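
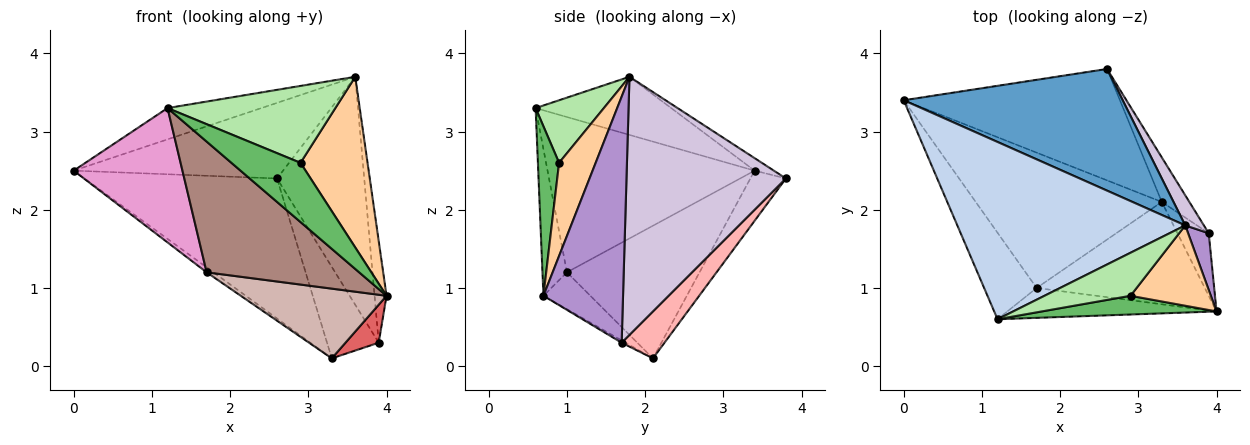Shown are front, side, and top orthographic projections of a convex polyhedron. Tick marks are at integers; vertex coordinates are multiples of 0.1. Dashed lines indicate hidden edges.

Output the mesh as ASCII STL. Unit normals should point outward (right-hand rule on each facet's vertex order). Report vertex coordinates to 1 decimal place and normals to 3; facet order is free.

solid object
 facet normal -0.048 0.527 0.848
  outer loop
   vertex 3.6 1.8 3.7
   vertex 2.6 3.8 2.4
   vertex 0.0 3.4 2.5
  endloop
 endfacet
 facet normal -0.243 0.169 0.955
  outer loop
   vertex 1.2 0.6 3.3
   vertex 3.6 1.8 3.7
   vertex 0.0 3.4 2.5
  endloop
 endfacet
 facet normal -0.143 0.775 -0.616
  outer loop
   vertex 3.3 2.1 0.1
   vertex 0.0 3.4 2.5
   vertex 2.6 3.8 2.4
  endloop
 endfacet
 facet normal 0.443 -0.811 0.382
  outer loop
   vertex 2.9 0.9 2.6
   vertex 4.0 0.7 0.9
   vertex 3.6 1.8 3.7
  endloop
 endfacet
 facet normal 0.281 -0.915 0.289
  outer loop
   vertex 2.9 0.9 2.6
   vertex 1.2 0.6 3.3
   vertex 4.0 0.7 0.9
  endloop
 endfacet
 facet normal 0.335 -0.822 0.460
  outer loop
   vertex 2.9 0.9 2.6
   vertex 3.6 1.8 3.7
   vertex 1.2 0.6 3.3
  endloop
 endfacet
 facet normal -0.061 -0.518 -0.853
  outer loop
   vertex 3.9 1.7 0.3
   vertex 4.0 0.7 0.9
   vertex 3.3 2.1 0.1
  endloop
 endfacet
 facet normal 0.598 0.721 -0.351
  outer loop
   vertex 3.9 1.7 0.3
   vertex 3.3 2.1 0.1
   vertex 2.6 3.8 2.4
  endloop
 endfacet
 facet normal 0.986 0.148 0.083
  outer loop
   vertex 3.9 1.7 0.3
   vertex 3.6 1.8 3.7
   vertex 4.0 0.7 0.9
  endloop
 endfacet
 facet normal 0.876 0.479 0.063
  outer loop
   vertex 3.9 1.7 0.3
   vertex 2.6 3.8 2.4
   vertex 3.6 1.8 3.7
  endloop
 endfacet
 facet normal -0.154 -0.963 -0.220
  outer loop
   vertex 1.7 1.0 1.2
   vertex 4.0 0.7 0.9
   vertex 1.2 0.6 3.3
  endloop
 endfacet
 facet normal -0.178 -0.554 -0.813
  outer loop
   vertex 1.7 1.0 1.2
   vertex 3.3 2.1 0.1
   vertex 4.0 0.7 0.9
  endloop
 endfacet
 facet normal -0.848 -0.445 -0.287
  outer loop
   vertex 1.7 1.0 1.2
   vertex 1.2 0.6 3.3
   vertex 0.0 3.4 2.5
  endloop
 endfacet
 facet normal -0.580 0.030 -0.814
  outer loop
   vertex 1.7 1.0 1.2
   vertex 0.0 3.4 2.5
   vertex 3.3 2.1 0.1
  endloop
 endfacet
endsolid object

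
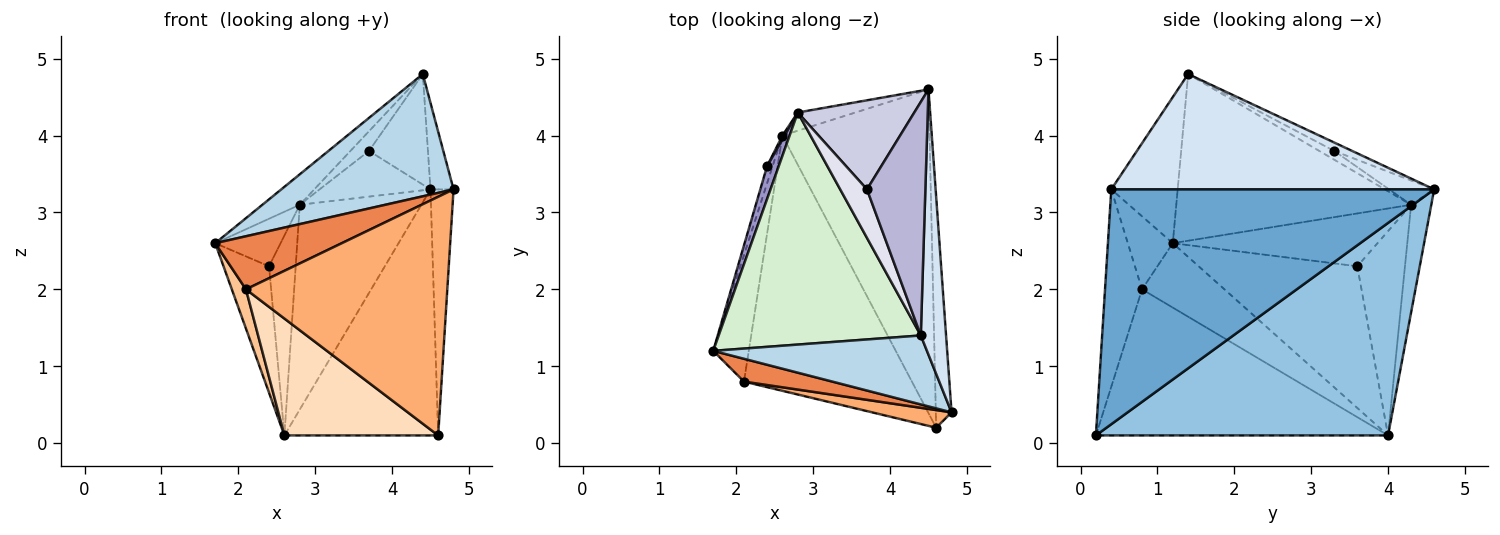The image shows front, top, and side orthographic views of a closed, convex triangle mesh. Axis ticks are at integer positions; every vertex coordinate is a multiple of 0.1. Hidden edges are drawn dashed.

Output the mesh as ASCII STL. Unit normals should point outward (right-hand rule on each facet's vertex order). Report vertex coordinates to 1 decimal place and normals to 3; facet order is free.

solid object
 facet normal 0.995 0.071 -0.067
  outer loop
   vertex 4.6 0.2 0.1
   vertex 4.5 4.6 3.3
   vertex 4.8 0.4 3.3
  endloop
 endfacet
 facet normal 0.755 0.397 -0.522
  outer loop
   vertex 2.6 4.0 0.1
   vertex 4.5 4.6 3.3
   vertex 4.6 0.2 0.1
  endloop
 endfacet
 facet normal -0.318 -0.826 0.466
  outer loop
   vertex 4.4 1.4 4.8
   vertex 1.7 1.2 2.6
   vertex 4.8 0.4 3.3
  endloop
 endfacet
 facet normal 0.974 0.070 0.213
  outer loop
   vertex 4.4 1.4 4.8
   vertex 4.8 0.4 3.3
   vertex 4.5 4.6 3.3
  endloop
 endfacet
 facet normal -0.310 -0.873 0.375
  outer loop
   vertex 2.1 0.8 2.0
   vertex 4.8 0.4 3.3
   vertex 1.7 1.2 2.6
  endloop
 endfacet
 facet normal -0.180 -0.981 0.073
  outer loop
   vertex 2.1 0.8 2.0
   vertex 4.6 0.2 0.1
   vertex 4.8 0.4 3.3
  endloop
 endfacet
 facet normal -0.866 -0.149 -0.478
  outer loop
   vertex 2.1 0.8 2.0
   vertex 1.7 1.2 2.6
   vertex 2.6 4.0 0.1
  endloop
 endfacet
 facet normal -0.620 -0.326 -0.713
  outer loop
   vertex 2.1 0.8 2.0
   vertex 2.6 4.0 0.1
   vertex 4.6 0.2 0.1
  endloop
 endfacet
 facet normal -0.961 0.276 -0.037
  outer loop
   vertex 2.4 3.6 2.3
   vertex 2.6 4.0 0.1
   vertex 1.7 1.2 2.6
  endloop
 endfacet
 facet normal -0.163 0.983 -0.087
  outer loop
   vertex 2.8 4.3 3.1
   vertex 4.5 4.6 3.3
   vertex 2.6 4.0 0.1
  endloop
 endfacet
 facet normal -0.873 0.488 0.009
  outer loop
   vertex 2.8 4.3 3.1
   vertex 2.6 4.0 0.1
   vertex 2.4 3.6 2.3
  endloop
 endfacet
 facet normal -0.633 0.101 0.768
  outer loop
   vertex 2.8 4.3 3.1
   vertex 1.7 1.2 2.6
   vertex 4.4 1.4 4.8
  endloop
 endfacet
 facet normal -0.932 0.298 0.206
  outer loop
   vertex 2.8 4.3 3.1
   vertex 2.4 3.6 2.3
   vertex 1.7 1.2 2.6
  endloop
 endfacet
 facet normal -0.129 0.424 0.896
  outer loop
   vertex 3.7 3.3 3.8
   vertex 4.4 1.4 4.8
   vertex 4.5 4.6 3.3
  endloop
 endfacet
 facet normal -0.182 0.449 0.875
  outer loop
   vertex 3.7 3.3 3.8
   vertex 4.5 4.6 3.3
   vertex 2.8 4.3 3.1
  endloop
 endfacet
 facet normal -0.290 0.360 0.887
  outer loop
   vertex 3.7 3.3 3.8
   vertex 2.8 4.3 3.1
   vertex 4.4 1.4 4.8
  endloop
 endfacet
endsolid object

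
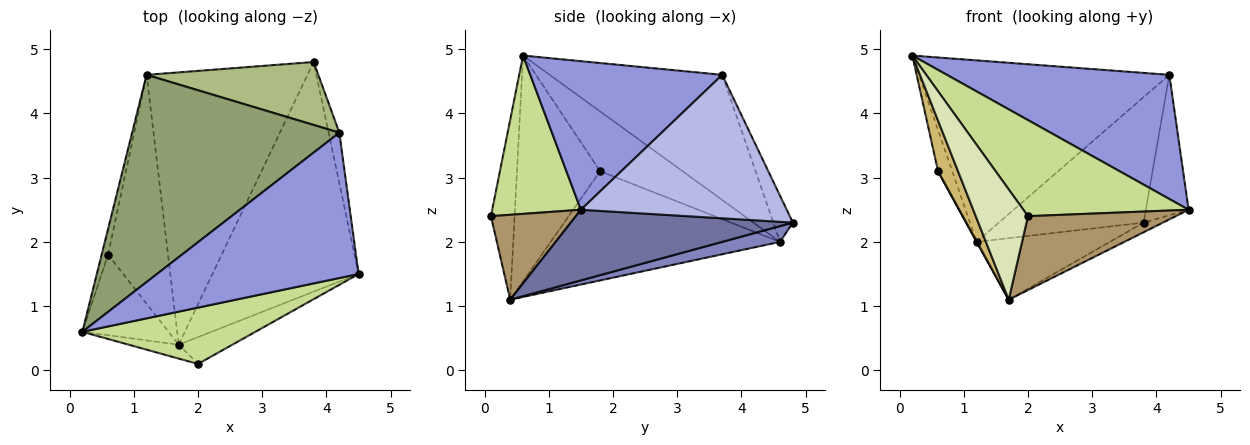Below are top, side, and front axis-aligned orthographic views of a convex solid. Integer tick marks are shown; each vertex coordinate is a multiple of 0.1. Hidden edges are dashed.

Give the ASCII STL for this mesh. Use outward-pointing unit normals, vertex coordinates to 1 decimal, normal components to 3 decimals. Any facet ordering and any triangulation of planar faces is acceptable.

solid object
 facet normal 0.435 0.038 -0.900
  outer loop
   vertex 1.7 0.4 1.1
   vertex 3.8 4.8 2.3
   vertex 4.5 1.5 2.5
  endloop
 endfacet
 facet normal 0.095 0.219 -0.971
  outer loop
   vertex 1.2 4.6 2.0
   vertex 3.8 4.8 2.3
   vertex 1.7 0.4 1.1
  endloop
 endfacet
 facet normal 0.489 -0.567 0.663
  outer loop
   vertex 4.2 3.7 4.6
   vertex 0.2 0.6 4.9
   vertex 4.5 1.5 2.5
  endloop
 endfacet
 facet normal 0.977 0.203 -0.073
  outer loop
   vertex 4.2 3.7 4.6
   vertex 4.5 1.5 2.5
   vertex 3.8 4.8 2.3
  endloop
 endfacet
 facet normal -0.414 0.600 0.685
  outer loop
   vertex 4.2 3.7 4.6
   vertex 1.2 4.6 2.0
   vertex 0.2 0.6 4.9
  endloop
 endfacet
 facet normal -0.120 0.887 0.445
  outer loop
   vertex 4.2 3.7 4.6
   vertex 3.8 4.8 2.3
   vertex 1.2 4.6 2.0
  endloop
 endfacet
 facet normal 0.420 -0.783 0.459
  outer loop
   vertex 2.0 0.1 2.4
   vertex 4.5 1.5 2.5
   vertex 0.2 0.6 4.9
  endloop
 endfacet
 facet normal -0.410 -0.905 -0.114
  outer loop
   vertex 2.0 0.1 2.4
   vertex 0.2 0.6 4.9
   vertex 1.7 0.4 1.1
  endloop
 endfacet
 facet normal 0.475 -0.827 -0.300
  outer loop
   vertex 2.0 0.1 2.4
   vertex 1.7 0.4 1.1
   vertex 4.5 1.5 2.5
  endloop
 endfacet
 facet normal -0.912 -0.219 -0.348
  outer loop
   vertex 0.6 1.8 3.1
   vertex 1.7 0.4 1.1
   vertex 0.2 0.6 4.9
  endloop
 endfacet
 facet normal -0.980 0.169 -0.105
  outer loop
   vertex 0.6 1.8 3.1
   vertex 0.2 0.6 4.9
   vertex 1.2 4.6 2.0
  endloop
 endfacet
 facet normal -0.877 -0.001 -0.481
  outer loop
   vertex 0.6 1.8 3.1
   vertex 1.2 4.6 2.0
   vertex 1.7 0.4 1.1
  endloop
 endfacet
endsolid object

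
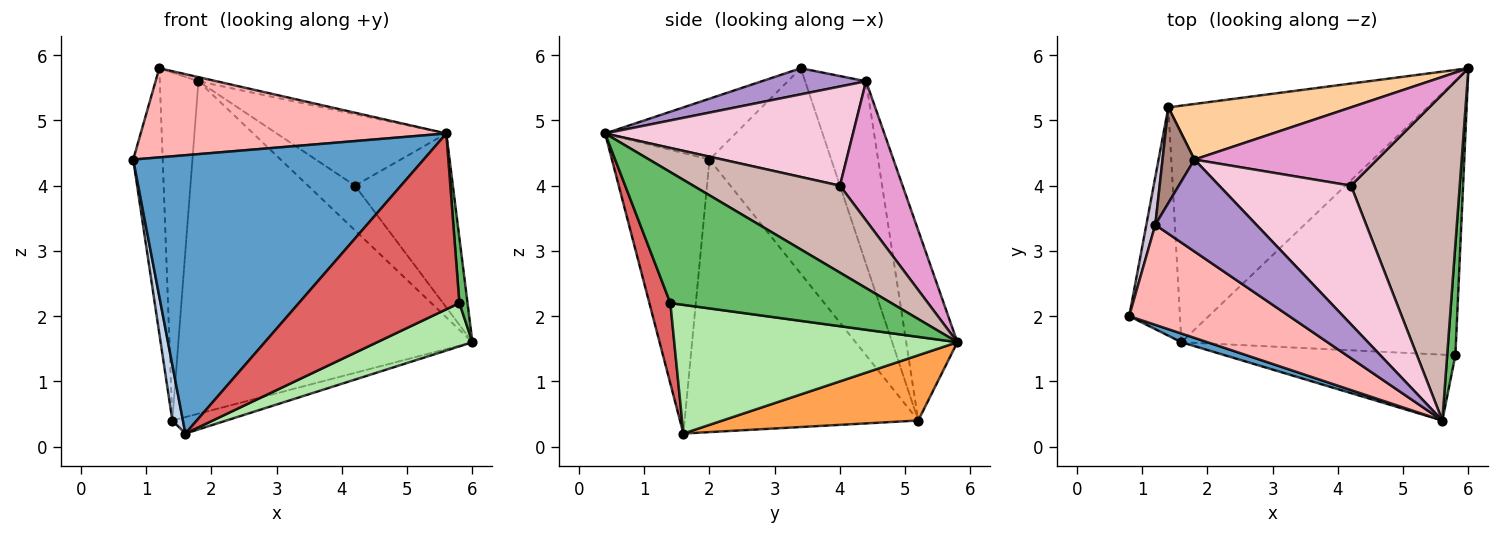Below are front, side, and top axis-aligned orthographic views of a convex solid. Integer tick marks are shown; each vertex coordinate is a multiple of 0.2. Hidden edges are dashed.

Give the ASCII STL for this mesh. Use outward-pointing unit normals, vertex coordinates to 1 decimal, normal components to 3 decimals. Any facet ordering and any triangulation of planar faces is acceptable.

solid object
 facet normal -0.318 -0.948 0.030
  outer loop
   vertex 1.6 1.6 0.2
   vertex 5.6 0.4 4.8
   vertex 0.8 2.0 4.4
  endloop
 endfacet
 facet normal -0.982 -0.044 -0.183
  outer loop
   vertex 1.4 5.2 0.4
   vertex 1.6 1.6 0.2
   vertex 0.8 2.0 4.4
  endloop
 endfacet
 facet normal 0.244 0.067 -0.968
  outer loop
   vertex 1.4 5.2 0.4
   vertex 6.0 5.8 1.6
   vertex 1.6 1.6 0.2
  endloop
 endfacet
 facet normal -0.169 0.972 0.163
  outer loop
   vertex 1.8 4.4 5.6
   vertex 6.0 5.8 1.6
   vertex 1.4 5.2 0.4
  endloop
 endfacet
 facet normal 0.997 -0.037 0.063
  outer loop
   vertex 5.8 1.4 2.2
   vertex 6.0 5.8 1.6
   vertex 5.6 0.4 4.8
  endloop
 endfacet
 facet normal 0.420 -0.141 -0.896
  outer loop
   vertex 5.8 1.4 2.2
   vertex 1.6 1.6 0.2
   vertex 6.0 5.8 1.6
  endloop
 endfacet
 facet normal 0.122 -0.930 -0.348
  outer loop
   vertex 5.8 1.4 2.2
   vertex 5.6 0.4 4.8
   vertex 1.6 1.6 0.2
  endloop
 endfacet
 facet normal -0.273 -0.640 0.718
  outer loop
   vertex 1.2 3.4 5.8
   vertex 0.8 2.0 4.4
   vertex 5.6 0.4 4.8
  endloop
 endfacet
 facet normal 0.250 0.044 0.967
  outer loop
   vertex 1.2 3.4 5.8
   vertex 5.6 0.4 4.8
   vertex 1.8 4.4 5.6
  endloop
 endfacet
 facet normal -0.971 0.235 0.042
  outer loop
   vertex 1.2 3.4 5.8
   vertex 1.4 5.2 0.4
   vertex 0.8 2.0 4.4
  endloop
 endfacet
 facet normal -0.835 0.530 0.146
  outer loop
   vertex 1.2 3.4 5.8
   vertex 1.8 4.4 5.6
   vertex 1.4 5.2 0.4
  endloop
 endfacet
 facet normal 0.577 0.384 0.721
  outer loop
   vertex 4.2 4.0 4.0
   vertex 5.6 0.4 4.8
   vertex 6.0 5.8 1.6
  endloop
 endfacet
 facet normal 0.552 0.414 0.724
  outer loop
   vertex 4.2 4.0 4.0
   vertex 6.0 5.8 1.6
   vertex 1.8 4.4 5.6
  endloop
 endfacet
 facet normal 0.556 0.380 0.739
  outer loop
   vertex 4.2 4.0 4.0
   vertex 1.8 4.4 5.6
   vertex 5.6 0.4 4.8
  endloop
 endfacet
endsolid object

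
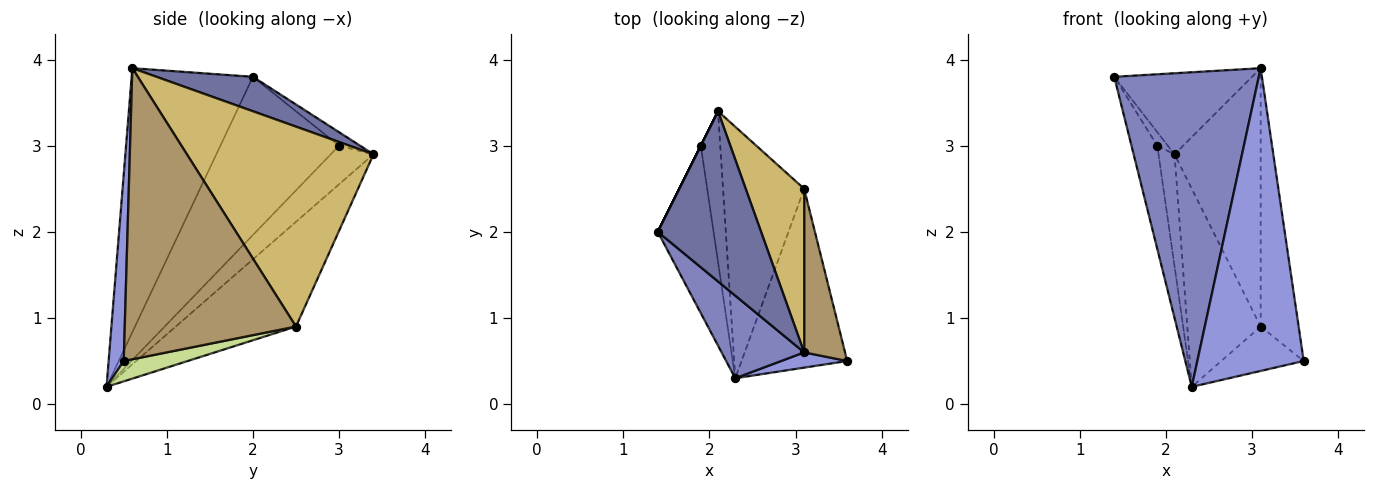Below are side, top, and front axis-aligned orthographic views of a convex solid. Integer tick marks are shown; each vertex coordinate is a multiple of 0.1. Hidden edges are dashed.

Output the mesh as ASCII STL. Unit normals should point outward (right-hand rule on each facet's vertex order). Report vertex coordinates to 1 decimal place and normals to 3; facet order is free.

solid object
 facet normal 0.288 0.412 0.865
  outer loop
   vertex 3.1 0.6 3.9
   vertex 2.1 3.4 2.9
   vertex 1.4 2.0 3.8
  endloop
 endfacet
 facet normal -0.630 -0.751 0.197
  outer loop
   vertex 2.3 0.3 0.2
   vertex 3.1 0.6 3.9
   vertex 1.4 2.0 3.8
  endloop
 endfacet
 facet normal 0.141 -0.989 0.050
  outer loop
   vertex 2.3 0.3 0.2
   vertex 3.6 0.5 0.5
   vertex 3.1 0.6 3.9
  endloop
 endfacet
 facet normal -0.894 0.447 0.000
  outer loop
   vertex 1.9 3.0 3.0
   vertex 1.4 2.0 3.8
   vertex 2.1 3.4 2.9
  endloop
 endfacet
 facet normal -0.924 0.201 -0.326
  outer loop
   vertex 1.9 3.0 3.0
   vertex 2.3 0.3 0.2
   vertex 1.4 2.0 3.8
  endloop
 endfacet
 facet normal -0.847 0.317 -0.427
  outer loop
   vertex 1.9 3.0 3.0
   vertex 2.1 3.4 2.9
   vertex 2.3 0.3 0.2
  endloop
 endfacet
 facet normal 0.184 0.237 -0.954
  outer loop
   vertex 3.1 2.5 0.9
   vertex 3.6 0.5 0.5
   vertex 2.3 0.3 0.2
  endloop
 endfacet
 facet normal -0.712 0.434 -0.552
  outer loop
   vertex 3.1 2.5 0.9
   vertex 2.3 0.3 0.2
   vertex 2.1 3.4 2.9
  endloop
 endfacet
 facet normal 0.967 0.215 0.136
  outer loop
   vertex 3.1 2.5 0.9
   vertex 3.1 0.6 3.9
   vertex 3.6 0.5 0.5
  endloop
 endfacet
 facet normal 0.878 0.405 0.257
  outer loop
   vertex 3.1 2.5 0.9
   vertex 2.1 3.4 2.9
   vertex 3.1 0.6 3.9
  endloop
 endfacet
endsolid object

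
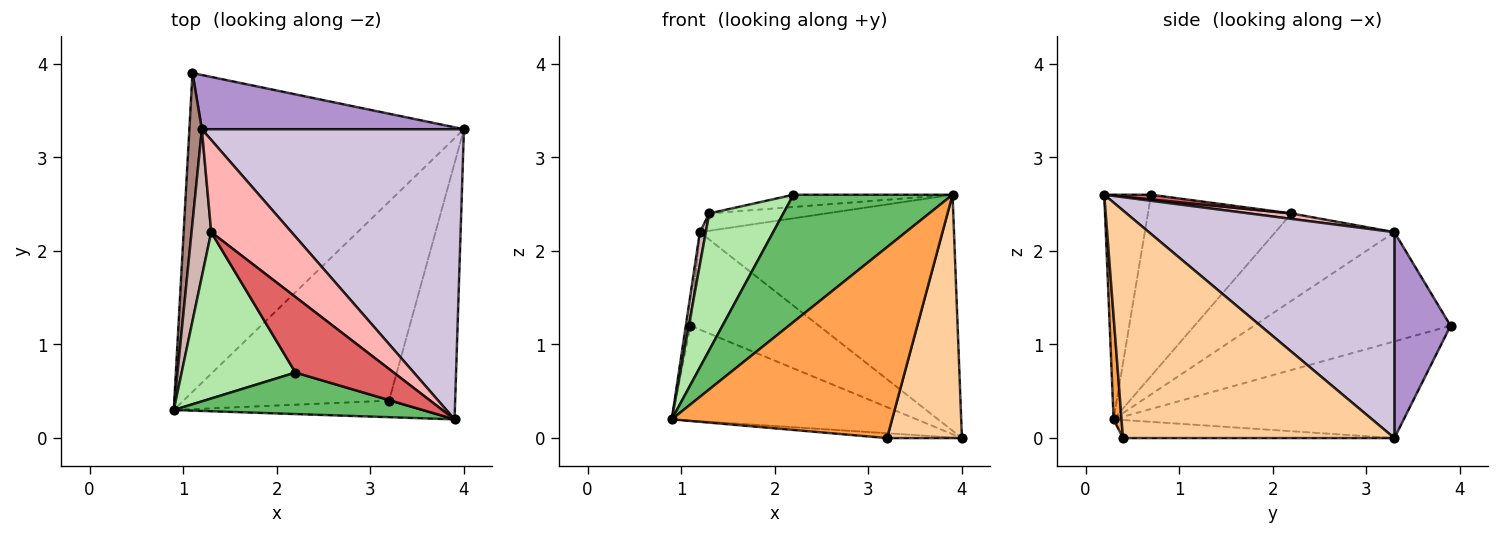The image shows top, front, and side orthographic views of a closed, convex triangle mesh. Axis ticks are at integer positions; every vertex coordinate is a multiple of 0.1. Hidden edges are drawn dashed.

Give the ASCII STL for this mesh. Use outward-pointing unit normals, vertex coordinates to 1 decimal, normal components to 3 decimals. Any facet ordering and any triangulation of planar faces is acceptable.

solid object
 facet normal -0.320 0.270 -0.908
  outer loop
   vertex 1.1 3.9 1.2
   vertex 4.0 3.3 0.0
   vertex 0.9 0.3 0.2
  endloop
 endfacet
 facet normal -0.088 0.024 -0.996
  outer loop
   vertex 3.2 0.4 0.0
   vertex 0.9 0.3 0.2
   vertex 4.0 3.3 0.0
  endloop
 endfacet
 facet normal 0.036 -0.996 -0.086
  outer loop
   vertex 3.2 0.4 0.0
   vertex 3.9 0.2 2.6
   vertex 0.9 0.3 0.2
  endloop
 endfacet
 facet normal 0.928 -0.256 -0.270
  outer loop
   vertex 3.2 0.4 0.0
   vertex 4.0 3.3 0.0
   vertex 3.9 0.2 2.6
  endloop
 endfacet
 facet normal -0.269 -0.916 0.298
  outer loop
   vertex 2.2 0.7 2.6
   vertex 0.9 0.3 0.2
   vertex 3.9 0.2 2.6
  endloop
 endfacet
 facet normal -0.776 -0.401 0.487
  outer loop
   vertex 2.2 0.7 2.6
   vertex 1.3 2.2 2.4
   vertex 0.9 0.3 0.2
  endloop
 endfacet
 facet normal 0.047 0.160 0.986
  outer loop
   vertex 2.2 0.7 2.6
   vertex 3.9 0.2 2.6
   vertex 1.3 2.2 2.4
  endloop
 endfacet
 facet normal 0.066 0.184 0.981
  outer loop
   vertex 1.2 3.3 2.2
   vertex 1.3 2.2 2.4
   vertex 3.9 0.2 2.6
  endloop
 endfacet
 facet normal 0.357 0.816 0.454
  outer loop
   vertex 1.2 3.3 2.2
   vertex 4.0 3.3 0.0
   vertex 1.1 3.9 1.2
  endloop
 endfacet
 facet normal 0.520 0.539 0.662
  outer loop
   vertex 1.2 3.3 2.2
   vertex 3.9 0.2 2.6
   vertex 4.0 3.3 0.0
  endloop
 endfacet
 facet normal -0.993 0.024 0.114
  outer loop
   vertex 1.2 3.3 2.2
   vertex 1.1 3.9 1.2
   vertex 0.9 0.3 0.2
  endloop
 endfacet
 facet normal -0.974 -0.049 0.219
  outer loop
   vertex 1.2 3.3 2.2
   vertex 0.9 0.3 0.2
   vertex 1.3 2.2 2.4
  endloop
 endfacet
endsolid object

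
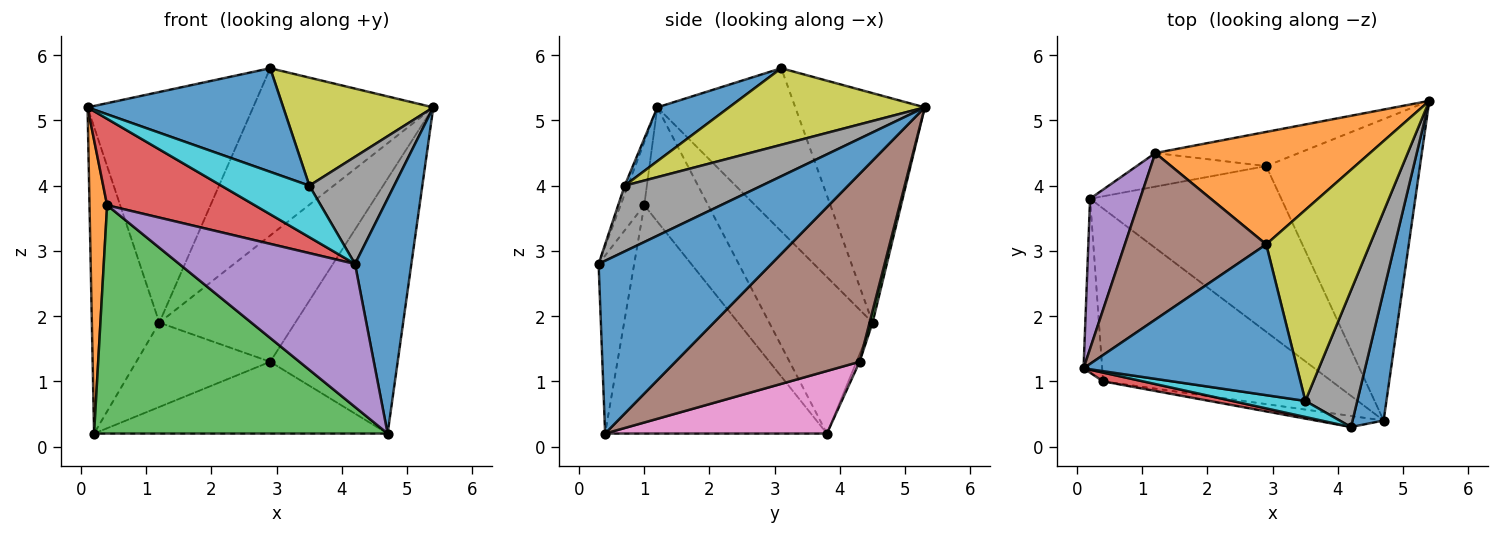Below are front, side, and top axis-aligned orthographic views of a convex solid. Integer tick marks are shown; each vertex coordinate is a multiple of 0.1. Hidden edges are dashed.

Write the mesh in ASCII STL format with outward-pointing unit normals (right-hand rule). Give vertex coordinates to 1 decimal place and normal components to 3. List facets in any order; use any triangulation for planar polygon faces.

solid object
 facet normal 0.937 -0.306 0.168
  outer loop
   vertex 4.2 0.3 2.8
   vertex 4.7 0.4 0.2
   vertex 5.4 5.3 5.2
  endloop
 endfacet
 facet normal -0.952 -0.262 -0.155
  outer loop
   vertex 0.4 1.0 3.7
   vertex 0.1 1.2 5.2
   vertex 0.2 3.8 0.2
  endloop
 endfacet
 facet normal -0.516 -0.683 -0.517
  outer loop
   vertex 0.4 1.0 3.7
   vertex 0.2 3.8 0.2
   vertex 4.7 0.4 0.2
  endloop
 endfacet
 facet normal -0.157 -0.983 0.100
  outer loop
   vertex 0.4 1.0 3.7
   vertex 4.2 0.3 2.8
   vertex 0.1 1.2 5.2
  endloop
 endfacet
 facet normal -0.198 -0.977 -0.076
  outer loop
   vertex 0.4 1.0 3.7
   vertex 4.7 0.4 0.2
   vertex 4.2 0.3 2.8
  endloop
 endfacet
 facet normal 0.682 0.472 -0.558
  outer loop
   vertex 2.9 4.3 1.3
   vertex 5.4 5.3 5.2
   vertex 4.7 0.4 0.2
  endloop
 endfacet
 facet normal 0.288 0.381 -0.879
  outer loop
   vertex 2.9 4.3 1.3
   vertex 4.7 0.4 0.2
   vertex 0.2 3.8 0.2
  endloop
 endfacet
 facet normal 0.706 -0.437 0.557
  outer loop
   vertex 3.5 0.7 4.0
   vertex 4.2 0.3 2.8
   vertex 5.4 5.3 5.2
  endloop
 endfacet
 facet normal 0.540 -0.414 0.732
  outer loop
   vertex 3.5 0.7 4.0
   vertex 5.4 5.3 5.2
   vertex 2.9 3.1 5.8
  endloop
 endfacet
 facet normal -0.035 -0.954 0.297
  outer loop
   vertex 3.5 0.7 4.0
   vertex 0.1 1.2 5.2
   vertex 4.2 0.3 2.8
  endloop
 endfacet
 facet normal 0.203 -0.554 0.807
  outer loop
   vertex 3.5 0.7 4.0
   vertex 2.9 3.1 5.8
   vertex 0.1 1.2 5.2
  endloop
 endfacet
 facet normal -0.512 0.713 0.479
  outer loop
   vertex 1.2 4.5 1.9
   vertex 2.9 3.1 5.8
   vertex 5.4 5.3 5.2
  endloop
 endfacet
 facet normal 0.021 0.965 -0.261
  outer loop
   vertex 1.2 4.5 1.9
   vertex 5.4 5.3 5.2
   vertex 2.9 4.3 1.3
  endloop
 endfacet
 facet normal -0.021 0.929 -0.370
  outer loop
   vertex 1.2 4.5 1.9
   vertex 2.9 4.3 1.3
   vertex 0.2 3.8 0.2
  endloop
 endfacet
 facet normal -0.809 0.528 0.258
  outer loop
   vertex 1.2 4.5 1.9
   vertex 0.2 3.8 0.2
   vertex 0.1 1.2 5.2
  endloop
 endfacet
 facet normal -0.560 0.672 0.485
  outer loop
   vertex 1.2 4.5 1.9
   vertex 0.1 1.2 5.2
   vertex 2.9 3.1 5.8
  endloop
 endfacet
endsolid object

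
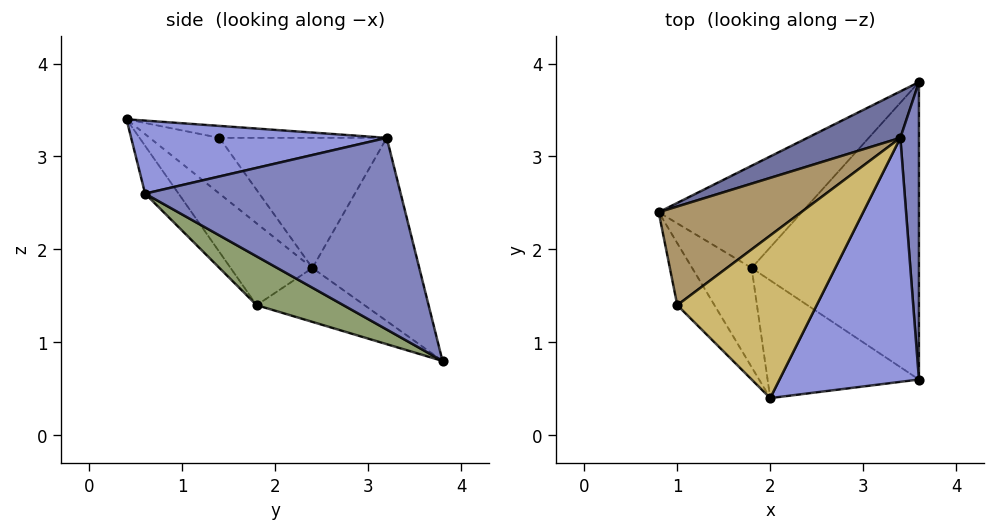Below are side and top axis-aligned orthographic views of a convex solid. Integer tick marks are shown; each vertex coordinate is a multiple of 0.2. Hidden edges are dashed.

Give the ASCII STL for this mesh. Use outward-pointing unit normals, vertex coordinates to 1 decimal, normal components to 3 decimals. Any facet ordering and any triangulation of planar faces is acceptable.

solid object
 facet normal -0.382 0.903 0.194
  outer loop
   vertex 3.4 3.2 3.2
   vertex 3.6 3.8 0.8
   vertex 0.8 2.4 1.8
  endloop
 endfacet
 facet normal 0.994 0.054 0.096
  outer loop
   vertex 3.4 3.2 3.2
   vertex 3.6 0.6 2.6
   vertex 3.6 3.8 0.8
  endloop
 endfacet
 facet normal 0.458 -0.166 0.873
  outer loop
   vertex 3.4 3.2 3.2
   vertex 2.0 0.4 3.4
   vertex 3.6 0.6 2.6
  endloop
 endfacet
 facet normal -0.352 0.036 -0.935
  outer loop
   vertex 1.8 1.8 1.4
   vertex 0.8 2.4 1.8
   vertex 3.6 3.8 0.8
  endloop
 endfacet
 facet normal 0.246 -0.475 -0.845
  outer loop
   vertex 1.8 1.8 1.4
   vertex 3.6 3.8 0.8
   vertex 3.6 0.6 2.6
  endloop
 endfacet
 facet normal -0.585 -0.691 -0.425
  outer loop
   vertex 1.8 1.8 1.4
   vertex 2.0 0.4 3.4
   vertex 0.8 2.4 1.8
  endloop
 endfacet
 facet normal -0.175 -0.815 -0.553
  outer loop
   vertex 1.8 1.8 1.4
   vertex 3.6 0.6 2.6
   vertex 2.0 0.4 3.4
  endloop
 endfacet
 facet normal -0.605 -0.686 -0.404
  outer loop
   vertex 1.0 1.4 3.2
   vertex 0.8 2.4 1.8
   vertex 2.0 0.4 3.4
  endloop
 endfacet
 facet normal -0.501 0.669 0.549
  outer loop
   vertex 1.0 1.4 3.2
   vertex 3.4 3.2 3.2
   vertex 0.8 2.4 1.8
  endloop
 endfacet
 facet normal -0.085 0.113 0.990
  outer loop
   vertex 1.0 1.4 3.2
   vertex 2.0 0.4 3.4
   vertex 3.4 3.2 3.2
  endloop
 endfacet
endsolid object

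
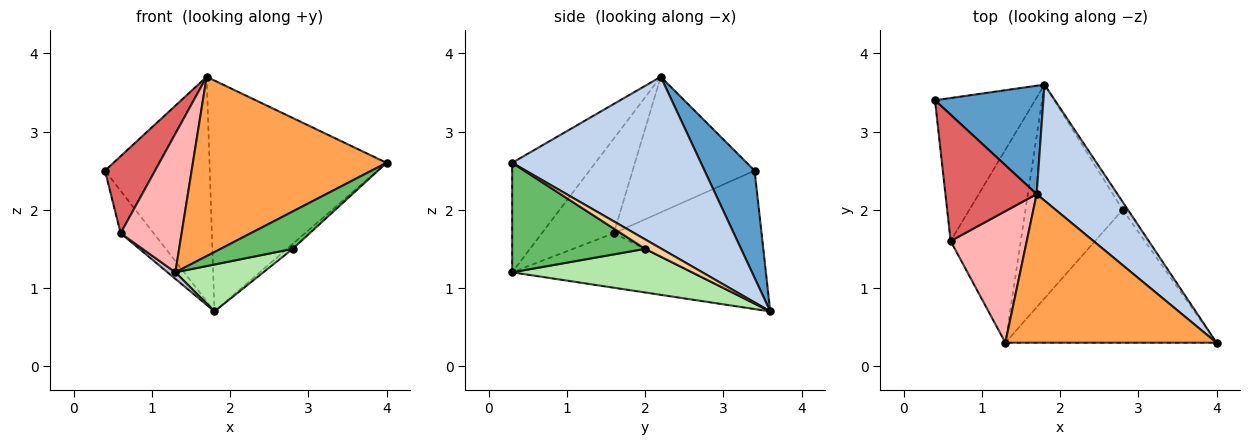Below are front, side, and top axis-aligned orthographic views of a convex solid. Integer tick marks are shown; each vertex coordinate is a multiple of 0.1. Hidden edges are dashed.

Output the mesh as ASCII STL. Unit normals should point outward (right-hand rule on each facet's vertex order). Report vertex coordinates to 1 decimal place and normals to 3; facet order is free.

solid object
 facet normal 0.395 0.827 0.399
  outer loop
   vertex 1.7 2.2 3.7
   vertex 1.8 3.6 0.7
   vertex 0.4 3.4 2.5
  endloop
 endfacet
 facet normal 0.690 0.647 0.325
  outer loop
   vertex 1.7 2.2 3.7
   vertex 4.0 0.3 2.6
   vertex 1.8 3.6 0.7
  endloop
 endfacet
 facet normal -0.314 -0.731 0.606
  outer loop
   vertex 1.3 0.3 1.2
   vertex 4.0 0.3 2.6
   vertex 1.7 2.2 3.7
  endloop
 endfacet
 facet normal 0.838 0.293 -0.461
  outer loop
   vertex 2.8 2.0 1.5
   vertex 1.8 3.6 0.7
   vertex 4.0 0.3 2.6
  endloop
 endfacet
 facet normal 0.447 -0.242 -0.861
  outer loop
   vertex 2.8 2.0 1.5
   vertex 4.0 0.3 2.6
   vertex 1.3 0.3 1.2
  endloop
 endfacet
 facet normal 0.401 -0.196 -0.895
  outer loop
   vertex 2.8 2.0 1.5
   vertex 1.3 0.3 1.2
   vertex 1.8 3.6 0.7
  endloop
 endfacet
 facet normal -0.785 -0.322 0.529
  outer loop
   vertex 0.6 1.6 1.7
   vertex 1.7 2.2 3.7
   vertex 0.4 3.4 2.5
  endloop
 endfacet
 facet normal -0.650 -0.551 0.523
  outer loop
   vertex 0.6 1.6 1.7
   vertex 1.3 0.3 1.2
   vertex 1.7 2.2 3.7
  endloop
 endfacet
 facet normal -0.786 0.176 -0.592
  outer loop
   vertex 0.6 1.6 1.7
   vertex 0.4 3.4 2.5
   vertex 1.8 3.6 0.7
  endloop
 endfacet
 facet normal -0.613 -0.027 -0.789
  outer loop
   vertex 0.6 1.6 1.7
   vertex 1.8 3.6 0.7
   vertex 1.3 0.3 1.2
  endloop
 endfacet
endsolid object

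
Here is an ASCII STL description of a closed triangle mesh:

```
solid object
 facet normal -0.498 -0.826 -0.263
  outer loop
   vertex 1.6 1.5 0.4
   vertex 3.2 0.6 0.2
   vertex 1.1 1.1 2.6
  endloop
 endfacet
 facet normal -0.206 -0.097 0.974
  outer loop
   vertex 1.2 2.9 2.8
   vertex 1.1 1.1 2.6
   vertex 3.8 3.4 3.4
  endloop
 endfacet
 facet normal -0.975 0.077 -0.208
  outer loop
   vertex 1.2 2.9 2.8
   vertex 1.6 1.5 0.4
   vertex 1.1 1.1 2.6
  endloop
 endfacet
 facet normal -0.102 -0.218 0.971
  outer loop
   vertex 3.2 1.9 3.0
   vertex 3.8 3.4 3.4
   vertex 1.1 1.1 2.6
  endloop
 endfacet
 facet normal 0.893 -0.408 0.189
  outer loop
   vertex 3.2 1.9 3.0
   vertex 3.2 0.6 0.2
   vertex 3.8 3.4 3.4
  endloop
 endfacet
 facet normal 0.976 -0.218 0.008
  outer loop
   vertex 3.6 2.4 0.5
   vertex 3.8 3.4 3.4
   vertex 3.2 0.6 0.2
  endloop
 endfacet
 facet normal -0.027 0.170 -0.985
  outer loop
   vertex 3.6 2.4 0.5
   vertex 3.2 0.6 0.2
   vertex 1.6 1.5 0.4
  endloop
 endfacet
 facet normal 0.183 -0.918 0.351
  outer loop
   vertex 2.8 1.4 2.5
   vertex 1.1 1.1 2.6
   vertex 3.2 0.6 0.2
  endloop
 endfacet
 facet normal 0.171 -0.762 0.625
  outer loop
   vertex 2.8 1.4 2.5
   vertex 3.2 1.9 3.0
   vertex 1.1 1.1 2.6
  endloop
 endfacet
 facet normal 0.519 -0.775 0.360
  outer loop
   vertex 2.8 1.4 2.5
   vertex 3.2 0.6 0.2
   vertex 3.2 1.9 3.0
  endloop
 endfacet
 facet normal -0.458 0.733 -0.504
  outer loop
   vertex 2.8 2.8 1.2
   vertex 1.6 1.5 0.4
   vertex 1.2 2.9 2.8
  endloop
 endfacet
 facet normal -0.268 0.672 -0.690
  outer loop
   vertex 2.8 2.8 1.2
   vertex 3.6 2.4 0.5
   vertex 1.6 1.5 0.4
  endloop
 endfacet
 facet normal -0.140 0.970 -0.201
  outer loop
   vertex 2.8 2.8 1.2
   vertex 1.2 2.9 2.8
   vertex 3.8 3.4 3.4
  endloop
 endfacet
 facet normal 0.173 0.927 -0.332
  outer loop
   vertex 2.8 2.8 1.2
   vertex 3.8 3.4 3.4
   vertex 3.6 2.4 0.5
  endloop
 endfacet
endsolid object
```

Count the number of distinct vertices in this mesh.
9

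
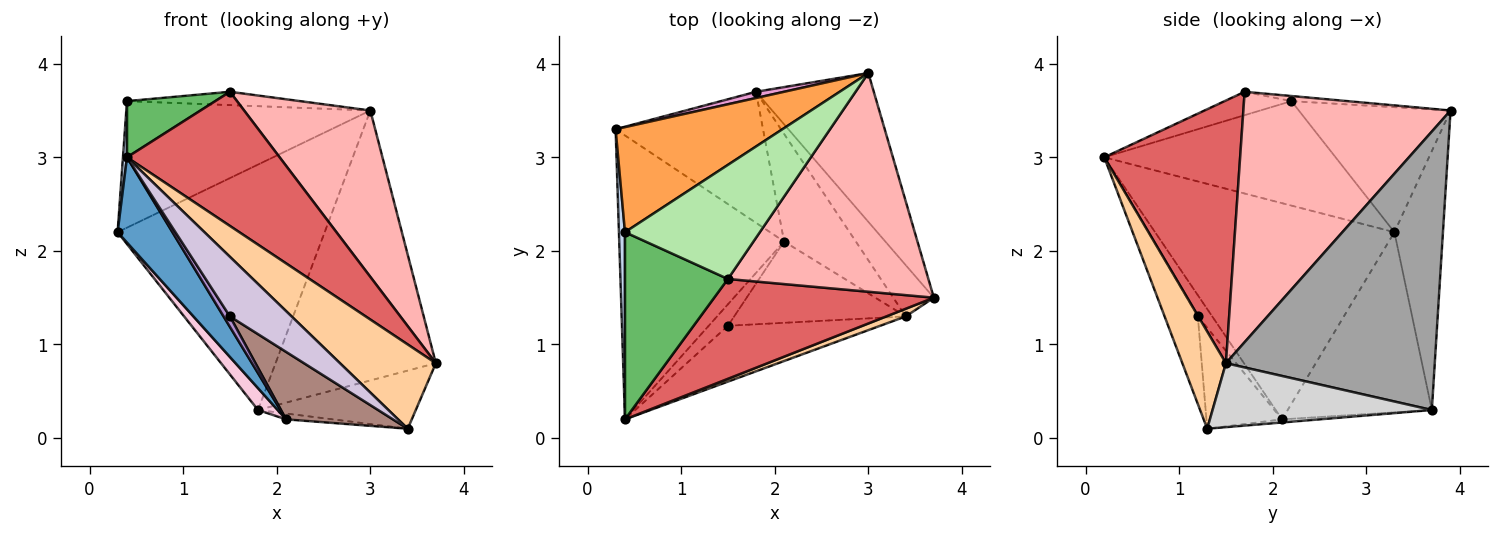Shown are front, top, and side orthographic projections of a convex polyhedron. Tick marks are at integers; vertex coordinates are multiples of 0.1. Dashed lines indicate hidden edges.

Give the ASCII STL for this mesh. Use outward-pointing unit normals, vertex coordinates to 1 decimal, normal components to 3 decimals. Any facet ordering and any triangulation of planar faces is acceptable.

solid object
 facet normal -0.782 -0.179 -0.597
  outer loop
   vertex 2.1 2.1 0.2
   vertex 0.4 0.2 3.0
   vertex 0.3 3.3 2.2
  endloop
 endfacet
 facet normal -0.998 -0.017 0.058
  outer loop
   vertex 0.4 2.2 3.6
   vertex 0.3 3.3 2.2
   vertex 0.4 0.2 3.0
  endloop
 endfacet
 facet normal -0.432 0.694 0.576
  outer loop
   vertex 0.4 2.2 3.6
   vertex 3.0 3.9 3.5
   vertex 0.3 3.3 2.2
  endloop
 endfacet
 facet normal 0.412 -0.907 0.082
  outer loop
   vertex 3.4 1.3 0.1
   vertex 3.7 1.5 0.8
   vertex 0.4 0.2 3.0
  endloop
 endfacet
 facet normal -0.213 -0.281 0.936
  outer loop
   vertex 1.5 1.7 3.7
   vertex 0.4 2.2 3.6
   vertex 0.4 0.2 3.0
  endloop
 endfacet
 facet normal -0.038 0.116 0.993
  outer loop
   vertex 1.5 1.7 3.7
   vertex 3.0 3.9 3.5
   vertex 0.4 2.2 3.6
  endloop
 endfacet
 facet normal 0.581 -0.653 0.486
  outer loop
   vertex 1.5 1.7 3.7
   vertex 0.4 0.2 3.0
   vertex 3.7 1.5 0.8
  endloop
 endfacet
 facet normal 0.705 -0.429 0.564
  outer loop
   vertex 1.5 1.7 3.7
   vertex 3.7 1.5 0.8
   vertex 3.0 3.9 3.5
  endloop
 endfacet
 facet normal -0.704 -0.311 -0.638
  outer loop
   vertex 1.5 1.2 1.3
   vertex 0.4 0.2 3.0
   vertex 2.1 2.1 0.2
  endloop
 endfacet
 facet normal -0.366 -0.679 -0.636
  outer loop
   vertex 1.5 1.2 1.3
   vertex 3.4 1.3 0.1
   vertex 0.4 0.2 3.0
  endloop
 endfacet
 facet normal -0.412 -0.582 -0.701
  outer loop
   vertex 1.5 1.2 1.3
   vertex 2.1 2.1 0.2
   vertex 3.4 1.3 0.1
  endloop
 endfacet
 facet normal -0.043 0.054 -0.998
  outer loop
   vertex 1.8 3.7 0.3
   vertex 3.4 1.3 0.1
   vertex 2.1 2.1 0.2
  endloop
 endfacet
 facet normal -0.228 0.973 0.025
  outer loop
   vertex 1.8 3.7 0.3
   vertex 0.3 3.3 2.2
   vertex 3.0 3.9 3.5
  endloop
 endfacet
 facet normal -0.770 -0.105 -0.630
  outer loop
   vertex 1.8 3.7 0.3
   vertex 2.1 2.1 0.2
   vertex 0.3 3.3 2.2
  endloop
 endfacet
 facet normal 0.752 0.577 -0.318
  outer loop
   vertex 1.8 3.7 0.3
   vertex 3.0 3.9 3.5
   vertex 3.7 1.5 0.8
  endloop
 endfacet
 facet normal 0.722 0.519 -0.458
  outer loop
   vertex 1.8 3.7 0.3
   vertex 3.7 1.5 0.8
   vertex 3.4 1.3 0.1
  endloop
 endfacet
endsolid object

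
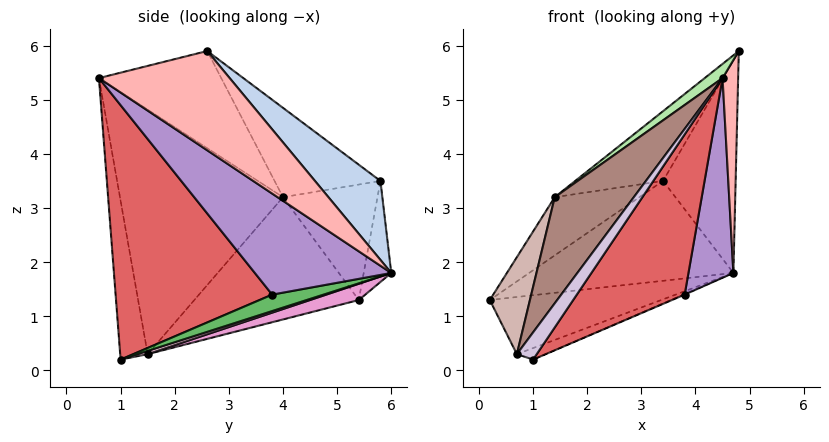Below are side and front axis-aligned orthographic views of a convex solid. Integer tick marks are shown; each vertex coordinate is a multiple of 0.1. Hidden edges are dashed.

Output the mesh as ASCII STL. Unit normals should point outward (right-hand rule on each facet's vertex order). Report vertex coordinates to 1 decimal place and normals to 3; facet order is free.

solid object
 facet normal -0.134 0.991 0.014
  outer loop
   vertex 3.4 5.8 3.5
   vertex 4.7 6.0 1.8
   vertex 0.2 5.4 1.3
  endloop
 endfacet
 facet normal 0.574 0.637 0.514
  outer loop
   vertex 3.4 5.8 3.5
   vertex 4.8 2.6 5.9
   vertex 4.7 6.0 1.8
  endloop
 endfacet
 facet normal -0.537 0.481 0.693
  outer loop
   vertex 1.4 4.0 3.2
   vertex 3.4 5.8 3.5
   vertex 0.2 5.4 1.3
  endloop
 endfacet
 facet normal -0.469 0.389 0.793
  outer loop
   vertex 1.4 4.0 3.2
   vertex 4.8 2.6 5.9
   vertex 3.4 5.8 3.5
  endloop
 endfacet
 facet normal 0.385 0.010 -0.923
  outer loop
   vertex 3.8 3.8 1.4
   vertex 1.0 1.0 0.2
   vertex 4.7 6.0 1.8
  endloop
 endfacet
 facet normal -0.643 -0.094 0.761
  outer loop
   vertex 4.5 0.6 5.4
   vertex 4.8 2.6 5.9
   vertex 1.4 4.0 3.2
  endloop
 endfacet
 facet normal 0.707 -0.487 -0.513
  outer loop
   vertex 4.5 0.6 5.4
   vertex 1.0 1.0 0.2
   vertex 3.8 3.8 1.4
  endloop
 endfacet
 facet normal 0.986 -0.117 -0.121
  outer loop
   vertex 4.5 0.6 5.4
   vertex 4.7 6.0 1.8
   vertex 4.8 2.6 5.9
  endloop
 endfacet
 facet normal 0.877 -0.289 -0.384
  outer loop
   vertex 4.5 0.6 5.4
   vertex 3.8 3.8 1.4
   vertex 4.7 6.0 1.8
  endloop
 endfacet
 facet normal -0.725 -0.524 0.447
  outer loop
   vertex 0.7 1.5 0.3
   vertex 1.0 1.0 0.2
   vertex 4.5 0.6 5.4
  endloop
 endfacet
 facet normal -0.774 -0.375 0.510
  outer loop
   vertex 0.7 1.5 0.3
   vertex 4.5 0.6 5.4
   vertex 1.4 4.0 3.2
  endloop
 endfacet
 facet normal -0.890 -0.217 0.402
  outer loop
   vertex 0.7 1.5 0.3
   vertex 1.4 4.0 3.2
   vertex 0.2 5.4 1.3
  endloop
 endfacet
 facet normal 0.073 0.256 -0.964
  outer loop
   vertex 0.7 1.5 0.3
   vertex 0.2 5.4 1.3
   vertex 4.7 6.0 1.8
  endloop
 endfacet
 facet normal 0.086 0.245 -0.966
  outer loop
   vertex 0.7 1.5 0.3
   vertex 4.7 6.0 1.8
   vertex 1.0 1.0 0.2
  endloop
 endfacet
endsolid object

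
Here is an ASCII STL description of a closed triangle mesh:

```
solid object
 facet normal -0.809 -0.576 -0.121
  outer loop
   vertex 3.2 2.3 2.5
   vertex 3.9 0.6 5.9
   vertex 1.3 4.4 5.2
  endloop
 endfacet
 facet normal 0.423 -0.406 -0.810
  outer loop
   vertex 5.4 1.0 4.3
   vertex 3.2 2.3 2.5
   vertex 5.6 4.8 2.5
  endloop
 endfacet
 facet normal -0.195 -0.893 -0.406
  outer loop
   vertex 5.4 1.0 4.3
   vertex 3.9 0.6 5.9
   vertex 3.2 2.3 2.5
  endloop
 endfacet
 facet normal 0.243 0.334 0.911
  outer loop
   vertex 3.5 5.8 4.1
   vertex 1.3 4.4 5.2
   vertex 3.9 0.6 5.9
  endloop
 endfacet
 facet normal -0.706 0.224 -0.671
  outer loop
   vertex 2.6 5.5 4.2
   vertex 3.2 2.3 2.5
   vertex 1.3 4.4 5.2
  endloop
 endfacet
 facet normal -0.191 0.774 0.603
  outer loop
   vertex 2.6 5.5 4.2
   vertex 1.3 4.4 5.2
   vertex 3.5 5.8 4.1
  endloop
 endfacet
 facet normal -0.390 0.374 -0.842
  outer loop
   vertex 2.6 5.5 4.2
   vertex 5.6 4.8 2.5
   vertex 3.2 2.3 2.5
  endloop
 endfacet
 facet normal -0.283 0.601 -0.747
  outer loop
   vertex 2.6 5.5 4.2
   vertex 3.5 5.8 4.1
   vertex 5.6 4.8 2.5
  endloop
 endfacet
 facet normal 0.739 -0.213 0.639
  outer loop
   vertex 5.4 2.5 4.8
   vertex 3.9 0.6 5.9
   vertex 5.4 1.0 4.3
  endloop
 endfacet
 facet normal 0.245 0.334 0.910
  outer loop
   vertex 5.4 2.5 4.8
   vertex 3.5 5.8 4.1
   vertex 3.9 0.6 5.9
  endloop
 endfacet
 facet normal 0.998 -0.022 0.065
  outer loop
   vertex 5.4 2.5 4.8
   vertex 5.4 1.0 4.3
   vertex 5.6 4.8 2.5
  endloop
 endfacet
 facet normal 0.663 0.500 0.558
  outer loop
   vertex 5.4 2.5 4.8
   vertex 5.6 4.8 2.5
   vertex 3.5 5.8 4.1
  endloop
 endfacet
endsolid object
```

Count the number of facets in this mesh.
12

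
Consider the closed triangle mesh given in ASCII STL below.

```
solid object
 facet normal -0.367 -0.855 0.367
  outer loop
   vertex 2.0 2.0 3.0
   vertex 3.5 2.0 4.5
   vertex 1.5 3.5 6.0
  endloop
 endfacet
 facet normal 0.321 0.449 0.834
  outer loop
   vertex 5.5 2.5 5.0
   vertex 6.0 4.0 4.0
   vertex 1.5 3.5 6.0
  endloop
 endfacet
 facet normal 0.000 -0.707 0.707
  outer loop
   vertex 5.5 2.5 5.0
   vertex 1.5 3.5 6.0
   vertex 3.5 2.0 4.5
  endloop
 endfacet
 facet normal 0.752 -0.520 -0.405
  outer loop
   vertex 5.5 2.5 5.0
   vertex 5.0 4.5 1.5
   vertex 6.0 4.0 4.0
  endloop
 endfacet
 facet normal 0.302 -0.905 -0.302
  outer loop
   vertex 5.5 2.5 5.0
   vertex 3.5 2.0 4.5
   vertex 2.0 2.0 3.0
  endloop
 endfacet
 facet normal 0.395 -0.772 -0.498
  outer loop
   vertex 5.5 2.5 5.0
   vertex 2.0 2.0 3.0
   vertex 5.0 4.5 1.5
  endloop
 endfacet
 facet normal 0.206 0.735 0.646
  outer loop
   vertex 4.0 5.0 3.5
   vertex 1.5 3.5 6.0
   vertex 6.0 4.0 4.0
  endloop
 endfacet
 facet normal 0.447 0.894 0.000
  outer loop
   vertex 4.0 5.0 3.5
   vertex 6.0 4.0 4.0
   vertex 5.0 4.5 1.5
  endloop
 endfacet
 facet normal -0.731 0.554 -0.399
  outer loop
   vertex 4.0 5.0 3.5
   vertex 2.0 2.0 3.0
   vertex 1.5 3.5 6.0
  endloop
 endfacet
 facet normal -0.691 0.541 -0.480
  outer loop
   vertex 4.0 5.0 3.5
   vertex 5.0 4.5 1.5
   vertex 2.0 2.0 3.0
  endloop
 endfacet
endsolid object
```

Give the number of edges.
15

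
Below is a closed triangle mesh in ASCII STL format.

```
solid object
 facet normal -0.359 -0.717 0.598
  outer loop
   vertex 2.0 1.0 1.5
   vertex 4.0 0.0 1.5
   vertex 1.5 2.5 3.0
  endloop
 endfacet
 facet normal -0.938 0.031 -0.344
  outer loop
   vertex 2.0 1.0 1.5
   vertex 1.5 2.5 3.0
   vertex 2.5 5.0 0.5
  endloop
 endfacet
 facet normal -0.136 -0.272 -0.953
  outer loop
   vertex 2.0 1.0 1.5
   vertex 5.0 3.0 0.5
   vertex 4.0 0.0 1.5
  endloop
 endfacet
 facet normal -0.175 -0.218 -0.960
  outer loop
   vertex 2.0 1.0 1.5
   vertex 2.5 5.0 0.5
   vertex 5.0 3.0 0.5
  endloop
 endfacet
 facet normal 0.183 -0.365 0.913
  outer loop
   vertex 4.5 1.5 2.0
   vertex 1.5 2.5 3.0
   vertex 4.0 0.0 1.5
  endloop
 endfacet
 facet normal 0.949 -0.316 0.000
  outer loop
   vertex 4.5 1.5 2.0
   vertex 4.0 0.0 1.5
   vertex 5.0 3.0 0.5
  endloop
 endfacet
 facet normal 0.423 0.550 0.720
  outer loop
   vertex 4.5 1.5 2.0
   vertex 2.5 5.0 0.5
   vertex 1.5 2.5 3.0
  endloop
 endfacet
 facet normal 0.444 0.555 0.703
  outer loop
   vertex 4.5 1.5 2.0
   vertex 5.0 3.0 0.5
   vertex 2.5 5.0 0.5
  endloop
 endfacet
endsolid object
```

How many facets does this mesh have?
8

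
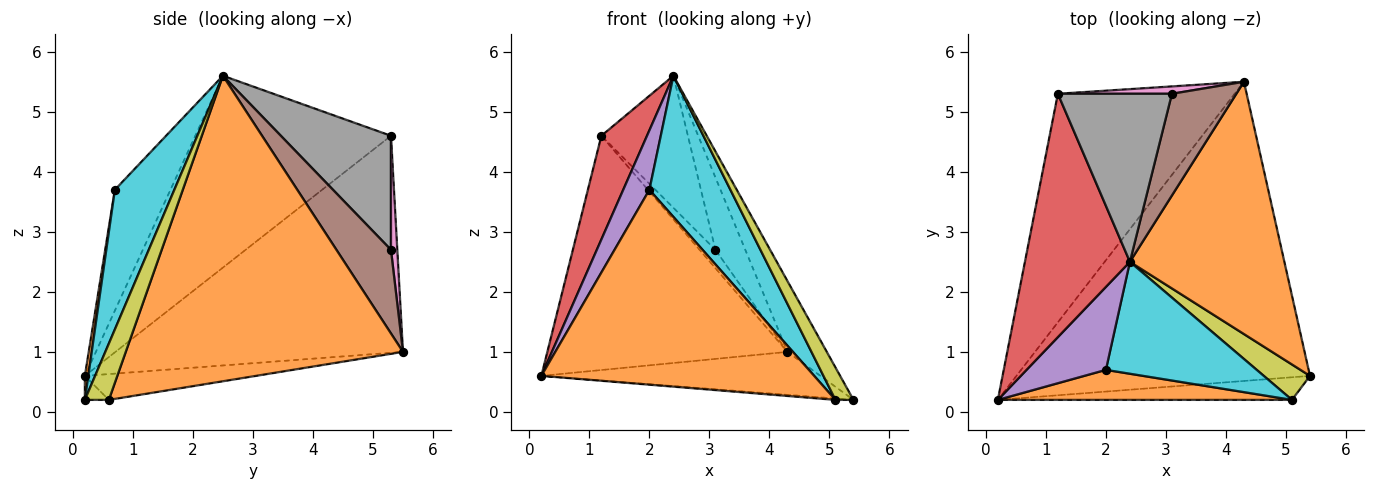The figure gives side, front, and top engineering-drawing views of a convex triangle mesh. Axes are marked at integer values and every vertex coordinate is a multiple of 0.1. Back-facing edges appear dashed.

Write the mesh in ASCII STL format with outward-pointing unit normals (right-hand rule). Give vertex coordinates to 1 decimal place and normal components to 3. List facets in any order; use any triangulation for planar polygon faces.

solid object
 facet normal -0.087 0.142 -0.986
  outer loop
   vertex 4.3 5.5 1.0
   vertex 5.4 0.6 0.2
   vertex 0.2 0.2 0.6
  endloop
 endfacet
 facet normal 0.885 0.126 0.448
  outer loop
   vertex 2.4 2.5 5.6
   vertex 5.4 0.6 0.2
   vertex 4.3 5.5 1.0
  endloop
 endfacet
 facet normal -0.651 0.543 -0.530
  outer loop
   vertex 1.2 5.3 4.6
   vertex 4.3 5.5 1.0
   vertex 0.2 0.2 0.6
  endloop
 endfacet
 facet normal -0.859 -0.200 0.470
  outer loop
   vertex 1.2 5.3 4.6
   vertex 0.2 0.2 0.6
   vertex 2.4 2.5 5.6
  endloop
 endfacet
 facet normal -0.778 -0.366 0.511
  outer loop
   vertex 2.0 0.7 3.7
   vertex 2.4 2.5 5.6
   vertex 0.2 0.2 0.6
  endloop
 endfacet
 facet normal 0.727 0.398 0.560
  outer loop
   vertex 3.1 5.3 2.7
   vertex 2.4 2.5 5.6
   vertex 4.3 5.5 1.0
  endloop
 endfacet
 facet normal 0.348 0.870 0.348
  outer loop
   vertex 3.1 5.3 2.7
   vertex 4.3 5.5 1.0
   vertex 1.2 5.3 4.6
  endloop
 endfacet
 facet normal 0.618 0.486 0.618
  outer loop
   vertex 3.1 5.3 2.7
   vertex 1.2 5.3 4.6
   vertex 2.4 2.5 5.6
  endloop
 endfacet
 facet normal 0.669 -0.502 0.548
  outer loop
   vertex 5.1 0.2 0.2
   vertex 5.4 0.6 0.2
   vertex 2.4 2.5 5.6
  endloop
 endfacet
 facet normal 0.499 -0.679 0.539
  outer loop
   vertex 5.1 0.2 0.2
   vertex 2.4 2.5 5.6
   vertex 2.0 0.7 3.7
  endloop
 endfacet
 facet normal -0.081 0.061 -0.995
  outer loop
   vertex 5.1 0.2 0.2
   vertex 0.2 0.2 0.6
   vertex 5.4 0.6 0.2
  endloop
 endfacet
 facet normal 0.012 -0.988 0.152
  outer loop
   vertex 5.1 0.2 0.2
   vertex 2.0 0.7 3.7
   vertex 0.2 0.2 0.6
  endloop
 endfacet
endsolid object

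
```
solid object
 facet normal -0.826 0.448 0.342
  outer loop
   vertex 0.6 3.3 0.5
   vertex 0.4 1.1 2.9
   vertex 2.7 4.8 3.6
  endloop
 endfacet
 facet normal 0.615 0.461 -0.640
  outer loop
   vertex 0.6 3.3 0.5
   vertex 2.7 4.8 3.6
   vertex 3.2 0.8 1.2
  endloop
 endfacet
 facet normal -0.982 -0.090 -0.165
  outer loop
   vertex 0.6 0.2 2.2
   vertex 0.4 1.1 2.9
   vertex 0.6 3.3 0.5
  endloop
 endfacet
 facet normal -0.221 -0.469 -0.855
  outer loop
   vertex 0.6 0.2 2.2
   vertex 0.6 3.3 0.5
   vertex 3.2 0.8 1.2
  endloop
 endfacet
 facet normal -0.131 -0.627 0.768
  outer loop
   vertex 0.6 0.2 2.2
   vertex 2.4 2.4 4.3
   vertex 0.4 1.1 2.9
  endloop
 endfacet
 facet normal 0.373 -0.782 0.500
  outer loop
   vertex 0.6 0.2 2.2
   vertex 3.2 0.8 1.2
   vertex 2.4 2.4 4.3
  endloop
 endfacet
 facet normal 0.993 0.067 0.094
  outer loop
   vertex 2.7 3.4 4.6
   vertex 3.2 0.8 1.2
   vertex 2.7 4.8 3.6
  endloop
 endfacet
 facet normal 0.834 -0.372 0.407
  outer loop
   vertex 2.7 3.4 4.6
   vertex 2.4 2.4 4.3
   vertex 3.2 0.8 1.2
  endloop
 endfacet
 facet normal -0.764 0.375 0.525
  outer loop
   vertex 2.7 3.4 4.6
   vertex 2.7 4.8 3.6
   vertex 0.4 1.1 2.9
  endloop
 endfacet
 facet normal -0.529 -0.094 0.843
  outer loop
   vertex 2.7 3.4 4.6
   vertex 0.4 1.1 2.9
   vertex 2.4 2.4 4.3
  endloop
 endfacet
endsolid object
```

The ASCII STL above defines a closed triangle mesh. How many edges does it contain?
15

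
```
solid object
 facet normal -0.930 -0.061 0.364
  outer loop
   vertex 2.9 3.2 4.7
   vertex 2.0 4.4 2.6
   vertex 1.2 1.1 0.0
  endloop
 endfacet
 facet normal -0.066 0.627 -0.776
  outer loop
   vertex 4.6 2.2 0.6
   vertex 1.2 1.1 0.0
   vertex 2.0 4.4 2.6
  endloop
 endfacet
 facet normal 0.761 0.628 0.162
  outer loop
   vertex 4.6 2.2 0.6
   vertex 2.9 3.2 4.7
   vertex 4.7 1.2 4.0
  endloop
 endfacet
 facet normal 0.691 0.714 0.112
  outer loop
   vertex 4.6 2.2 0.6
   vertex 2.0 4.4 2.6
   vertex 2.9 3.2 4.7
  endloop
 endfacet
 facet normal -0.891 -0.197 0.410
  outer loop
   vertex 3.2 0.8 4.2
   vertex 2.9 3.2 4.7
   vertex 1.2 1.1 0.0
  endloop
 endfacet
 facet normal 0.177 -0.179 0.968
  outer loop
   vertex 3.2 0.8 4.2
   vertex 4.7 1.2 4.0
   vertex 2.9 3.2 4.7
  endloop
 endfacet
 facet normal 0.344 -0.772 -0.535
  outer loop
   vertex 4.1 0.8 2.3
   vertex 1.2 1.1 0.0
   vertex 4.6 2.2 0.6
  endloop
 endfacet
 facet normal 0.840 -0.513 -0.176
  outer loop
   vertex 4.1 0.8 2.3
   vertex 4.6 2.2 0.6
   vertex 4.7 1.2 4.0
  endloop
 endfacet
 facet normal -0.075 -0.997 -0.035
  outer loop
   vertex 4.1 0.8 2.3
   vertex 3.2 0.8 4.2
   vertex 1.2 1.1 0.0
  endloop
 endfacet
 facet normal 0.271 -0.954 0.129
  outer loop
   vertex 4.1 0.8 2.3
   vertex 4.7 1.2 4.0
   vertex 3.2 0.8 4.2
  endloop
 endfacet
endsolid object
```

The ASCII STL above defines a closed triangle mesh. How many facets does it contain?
10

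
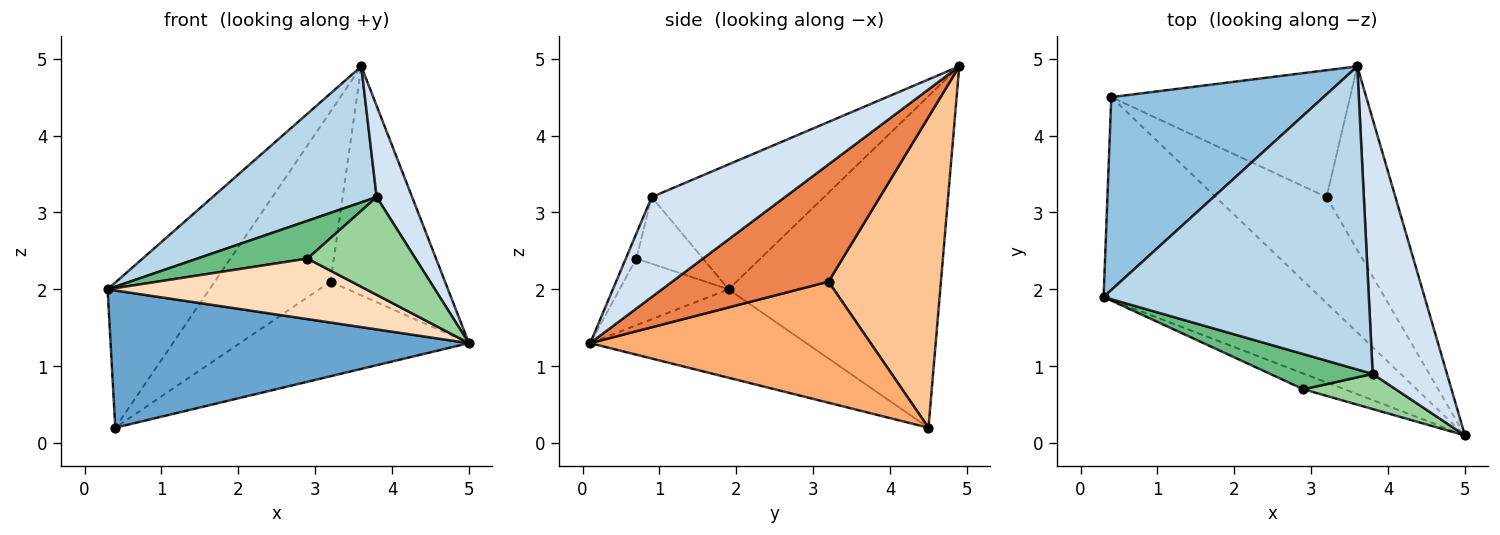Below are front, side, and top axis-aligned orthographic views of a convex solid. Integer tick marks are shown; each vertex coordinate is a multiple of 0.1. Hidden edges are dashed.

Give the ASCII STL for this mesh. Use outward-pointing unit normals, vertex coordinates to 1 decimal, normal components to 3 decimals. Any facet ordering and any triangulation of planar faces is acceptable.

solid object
 facet normal -0.320 -0.531 -0.785
  outer loop
   vertex 0.4 4.5 0.2
   vertex 5.0 0.1 1.3
   vertex 0.3 1.9 2.0
  endloop
 endfacet
 facet normal -0.781 0.376 0.499
  outer loop
   vertex 0.4 4.5 0.2
   vertex 0.3 1.9 2.0
   vertex 3.6 4.9 4.9
  endloop
 endfacet
 facet normal -0.395 -0.376 0.838
  outer loop
   vertex 3.8 0.9 3.2
   vertex 3.6 4.9 4.9
   vertex 0.3 1.9 2.0
  endloop
 endfacet
 facet normal 0.785 -0.209 0.584
  outer loop
   vertex 3.8 0.9 3.2
   vertex 5.0 0.1 1.3
   vertex 3.6 4.9 4.9
  endloop
 endfacet
 facet normal 0.729 0.534 -0.428
  outer loop
   vertex 3.2 3.2 2.1
   vertex 3.6 4.9 4.9
   vertex 5.0 0.1 1.3
  endloop
 endfacet
 facet normal 0.632 0.516 -0.578
  outer loop
   vertex 3.2 3.2 2.1
   vertex 5.0 0.1 1.3
   vertex 0.4 4.5 0.2
  endloop
 endfacet
 facet normal 0.614 0.633 -0.472
  outer loop
   vertex 3.2 3.2 2.1
   vertex 0.4 4.5 0.2
   vertex 3.6 4.9 4.9
  endloop
 endfacet
 facet normal -0.378 -0.896 -0.233
  outer loop
   vertex 2.9 0.7 2.4
   vertex 0.3 1.9 2.0
   vertex 5.0 0.1 1.3
  endloop
 endfacet
 facet normal -0.405 -0.670 0.623
  outer loop
   vertex 2.9 0.7 2.4
   vertex 3.8 0.9 3.2
   vertex 0.3 1.9 2.0
  endloop
 endfacet
 facet normal -0.091 -0.937 0.337
  outer loop
   vertex 2.9 0.7 2.4
   vertex 5.0 0.1 1.3
   vertex 3.8 0.9 3.2
  endloop
 endfacet
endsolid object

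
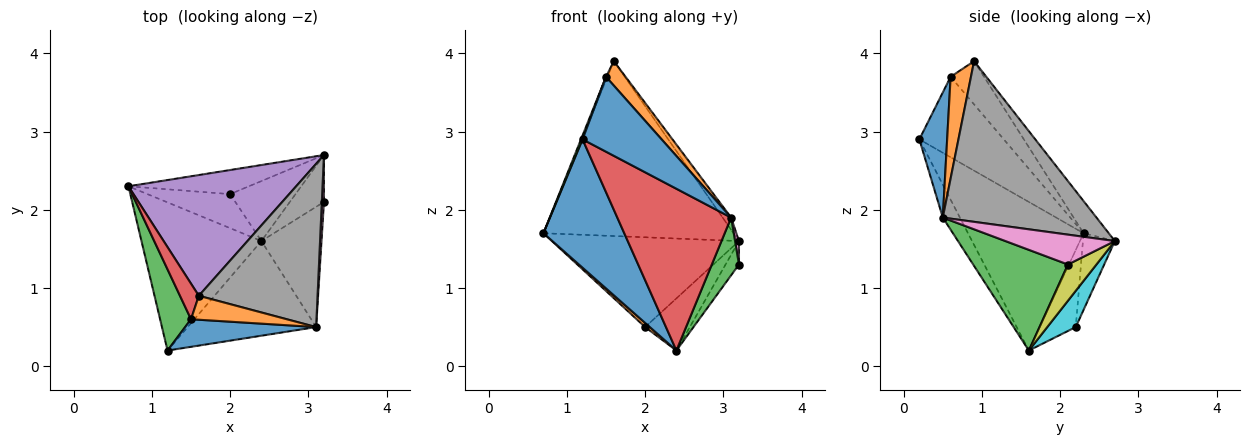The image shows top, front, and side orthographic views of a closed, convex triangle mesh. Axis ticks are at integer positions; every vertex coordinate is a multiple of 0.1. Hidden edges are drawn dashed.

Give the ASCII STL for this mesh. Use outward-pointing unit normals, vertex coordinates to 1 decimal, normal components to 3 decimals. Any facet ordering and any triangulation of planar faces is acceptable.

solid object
 facet normal -0.684 -0.478 -0.552
  outer loop
   vertex 2.4 1.6 0.2
   vertex 1.2 0.2 2.9
   vertex 0.7 2.3 1.7
  endloop
 endfacet
 facet normal -0.679 -0.089 -0.729
  outer loop
   vertex 2.0 2.2 0.5
   vertex 2.4 1.6 0.2
   vertex 0.7 2.3 1.7
  endloop
 endfacet
 facet normal 0.834 -0.239 -0.498
  outer loop
   vertex 3.1 0.5 1.9
   vertex 2.4 1.6 0.2
   vertex 3.2 2.1 1.3
  endloop
 endfacet
 facet normal -0.128 -0.856 -0.501
  outer loop
   vertex 3.1 0.5 1.9
   vertex 1.2 0.2 2.9
   vertex 2.4 1.6 0.2
  endloop
 endfacet
 facet normal -0.108 0.818 0.565
  outer loop
   vertex 3.2 2.7 1.6
   vertex 0.7 2.3 1.7
   vertex 1.6 0.9 3.9
  endloop
 endfacet
 facet normal -0.163 0.953 -0.256
  outer loop
   vertex 3.2 2.7 1.6
   vertex 2.0 2.2 0.5
   vertex 0.7 2.3 1.7
  endloop
 endfacet
 facet normal 0.997 -0.036 0.071
  outer loop
   vertex 3.2 2.7 1.6
   vertex 3.1 0.5 1.9
   vertex 3.2 2.1 1.3
  endloop
 endfacet
 facet normal 0.803 0.044 0.594
  outer loop
   vertex 3.2 2.7 1.6
   vertex 1.6 0.9 3.9
   vertex 3.1 0.5 1.9
  endloop
 endfacet
 facet normal 0.689 0.324 -0.648
  outer loop
   vertex 3.2 2.7 1.6
   vertex 3.2 2.1 1.3
   vertex 2.4 1.6 0.2
  endloop
 endfacet
 facet normal 0.386 0.605 -0.696
  outer loop
   vertex 3.2 2.7 1.6
   vertex 2.4 1.6 0.2
   vertex 2.0 2.2 0.5
  endloop
 endfacet
 facet normal 0.313 -0.891 0.328
  outer loop
   vertex 1.5 0.6 3.7
   vertex 1.2 0.2 2.9
   vertex 3.1 0.5 1.9
  endloop
 endfacet
 facet normal 0.596 -0.573 0.562
  outer loop
   vertex 1.5 0.6 3.7
   vertex 3.1 0.5 1.9
   vertex 1.6 0.9 3.9
  endloop
 endfacet
 facet normal -0.933 -0.017 0.359
  outer loop
   vertex 1.5 0.6 3.7
   vertex 0.7 2.3 1.7
   vertex 1.2 0.2 2.9
  endloop
 endfacet
 facet normal -0.916 0.039 0.399
  outer loop
   vertex 1.5 0.6 3.7
   vertex 1.6 0.9 3.9
   vertex 0.7 2.3 1.7
  endloop
 endfacet
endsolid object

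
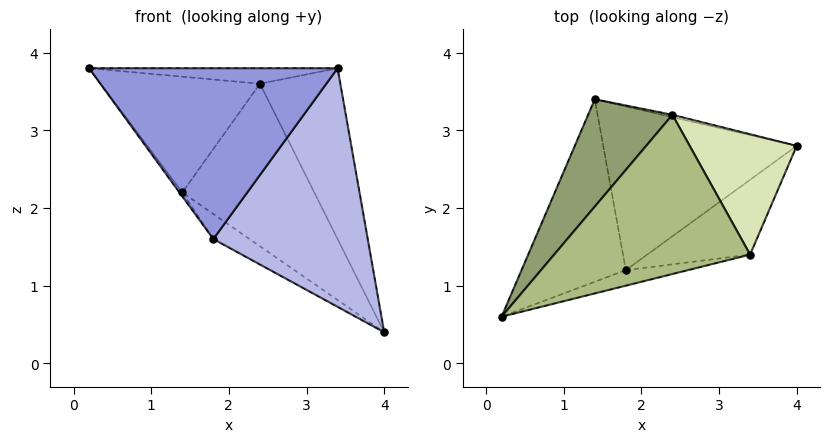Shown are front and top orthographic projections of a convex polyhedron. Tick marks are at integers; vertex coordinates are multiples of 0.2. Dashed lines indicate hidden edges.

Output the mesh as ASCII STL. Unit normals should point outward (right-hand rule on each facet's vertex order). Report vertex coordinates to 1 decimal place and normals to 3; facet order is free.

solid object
 facet normal -0.810 0.012 -0.586
  outer loop
   vertex 1.8 1.2 1.6
   vertex 0.2 0.6 3.8
   vertex 1.4 3.4 2.2
  endloop
 endfacet
 facet normal -0.545 0.127 -0.829
  outer loop
   vertex 1.8 1.2 1.6
   vertex 1.4 3.4 2.2
   vertex 4.0 2.8 0.4
  endloop
 endfacet
 facet normal 0.242 -0.966 -0.088
  outer loop
   vertex 1.8 1.2 1.6
   vertex 3.4 1.4 3.8
   vertex 0.2 0.6 3.8
  endloop
 endfacet
 facet normal 0.469 -0.843 -0.264
  outer loop
   vertex 1.8 1.2 1.6
   vertex 4.0 2.8 0.4
   vertex 3.4 1.4 3.8
  endloop
 endfacet
 facet normal -0.627 0.571 0.530
  outer loop
   vertex 2.4 3.2 3.6
   vertex 1.4 3.4 2.2
   vertex 0.2 0.6 3.8
  endloop
 endfacet
 facet normal -0.024 0.097 0.995
  outer loop
   vertex 2.4 3.2 3.6
   vertex 0.2 0.6 3.8
   vertex 3.4 1.4 3.8
  endloop
 endfacet
 facet normal 0.215 0.976 -0.014
  outer loop
   vertex 2.4 3.2 3.6
   vertex 4.0 2.8 0.4
   vertex 1.4 3.4 2.2
  endloop
 endfacet
 facet normal 0.805 0.485 0.342
  outer loop
   vertex 2.4 3.2 3.6
   vertex 3.4 1.4 3.8
   vertex 4.0 2.8 0.4
  endloop
 endfacet
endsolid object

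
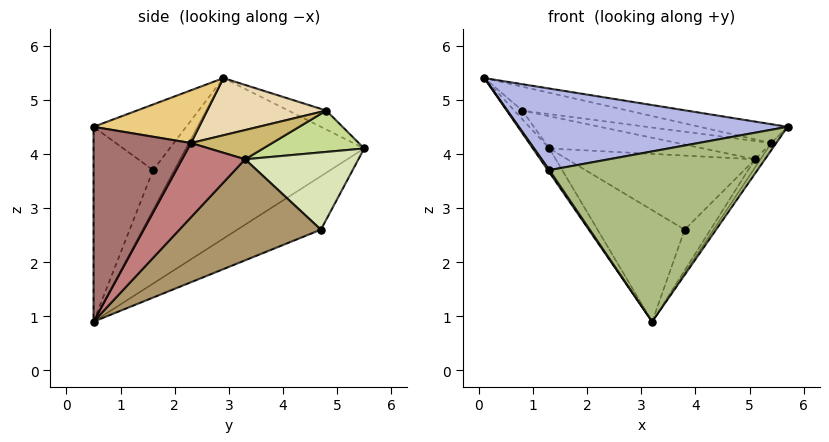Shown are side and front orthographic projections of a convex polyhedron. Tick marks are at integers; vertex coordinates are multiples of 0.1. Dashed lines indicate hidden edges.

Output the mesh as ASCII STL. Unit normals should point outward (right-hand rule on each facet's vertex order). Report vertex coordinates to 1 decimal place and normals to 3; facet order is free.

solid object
 facet normal -0.802 0.074 -0.592
  outer loop
   vertex 3.2 0.5 0.9
   vertex 0.1 2.9 5.4
   vertex 1.3 5.5 4.1
  endloop
 endfacet
 facet normal -0.377 0.393 -0.838
  outer loop
   vertex 3.8 4.7 2.6
   vertex 3.2 0.5 0.9
   vertex 1.3 5.5 4.1
  endloop
 endfacet
 facet normal -0.877 0.183 -0.443
  outer loop
   vertex 0.8 4.8 4.8
   vertex 1.3 5.5 4.1
   vertex 0.1 2.9 5.4
  endloop
 endfacet
 facet normal -0.292 -0.848 0.442
  outer loop
   vertex 1.3 1.6 3.7
   vertex 5.7 0.5 4.5
   vertex 0.1 2.9 5.4
  endloop
 endfacet
 facet normal -0.837 -0.061 -0.544
  outer loop
   vertex 1.3 1.6 3.7
   vertex 0.1 2.9 5.4
   vertex 3.2 0.5 0.9
  endloop
 endfacet
 facet normal -0.270 -0.944 0.188
  outer loop
   vertex 1.3 1.6 3.7
   vertex 3.2 0.5 0.9
   vertex 5.7 0.5 4.5
  endloop
 endfacet
 facet normal 0.346 0.528 0.775
  outer loop
   vertex 5.1 3.3 3.9
   vertex 1.3 5.5 4.1
   vertex 0.8 4.8 4.8
  endloop
 endfacet
 facet normal 0.479 0.793 0.375
  outer loop
   vertex 5.1 3.3 3.9
   vertex 3.8 4.7 2.6
   vertex 1.3 5.5 4.1
  endloop
 endfacet
 facet normal 0.772 0.141 -0.620
  outer loop
   vertex 5.1 3.3 3.9
   vertex 3.2 0.5 0.9
   vertex 3.8 4.7 2.6
  endloop
 endfacet
 facet normal 0.309 0.357 0.881
  outer loop
   vertex 5.4 2.3 4.2
   vertex 5.1 3.3 3.9
   vertex 0.8 4.8 4.8
  endloop
 endfacet
 facet normal 0.238 0.198 0.951
  outer loop
   vertex 5.4 2.3 4.2
   vertex 0.1 2.9 5.4
   vertex 5.7 0.5 4.5
  endloop
 endfacet
 facet normal 0.239 0.211 0.948
  outer loop
   vertex 5.4 2.3 4.2
   vertex 0.8 4.8 4.8
   vertex 0.1 2.9 5.4
  endloop
 endfacet
 facet normal 0.821 0.042 -0.570
  outer loop
   vertex 5.4 2.3 4.2
   vertex 5.7 0.5 4.5
   vertex 3.2 0.5 0.9
  endloop
 endfacet
 facet normal 0.812 0.070 -0.579
  outer loop
   vertex 5.4 2.3 4.2
   vertex 3.2 0.5 0.9
   vertex 5.1 3.3 3.9
  endloop
 endfacet
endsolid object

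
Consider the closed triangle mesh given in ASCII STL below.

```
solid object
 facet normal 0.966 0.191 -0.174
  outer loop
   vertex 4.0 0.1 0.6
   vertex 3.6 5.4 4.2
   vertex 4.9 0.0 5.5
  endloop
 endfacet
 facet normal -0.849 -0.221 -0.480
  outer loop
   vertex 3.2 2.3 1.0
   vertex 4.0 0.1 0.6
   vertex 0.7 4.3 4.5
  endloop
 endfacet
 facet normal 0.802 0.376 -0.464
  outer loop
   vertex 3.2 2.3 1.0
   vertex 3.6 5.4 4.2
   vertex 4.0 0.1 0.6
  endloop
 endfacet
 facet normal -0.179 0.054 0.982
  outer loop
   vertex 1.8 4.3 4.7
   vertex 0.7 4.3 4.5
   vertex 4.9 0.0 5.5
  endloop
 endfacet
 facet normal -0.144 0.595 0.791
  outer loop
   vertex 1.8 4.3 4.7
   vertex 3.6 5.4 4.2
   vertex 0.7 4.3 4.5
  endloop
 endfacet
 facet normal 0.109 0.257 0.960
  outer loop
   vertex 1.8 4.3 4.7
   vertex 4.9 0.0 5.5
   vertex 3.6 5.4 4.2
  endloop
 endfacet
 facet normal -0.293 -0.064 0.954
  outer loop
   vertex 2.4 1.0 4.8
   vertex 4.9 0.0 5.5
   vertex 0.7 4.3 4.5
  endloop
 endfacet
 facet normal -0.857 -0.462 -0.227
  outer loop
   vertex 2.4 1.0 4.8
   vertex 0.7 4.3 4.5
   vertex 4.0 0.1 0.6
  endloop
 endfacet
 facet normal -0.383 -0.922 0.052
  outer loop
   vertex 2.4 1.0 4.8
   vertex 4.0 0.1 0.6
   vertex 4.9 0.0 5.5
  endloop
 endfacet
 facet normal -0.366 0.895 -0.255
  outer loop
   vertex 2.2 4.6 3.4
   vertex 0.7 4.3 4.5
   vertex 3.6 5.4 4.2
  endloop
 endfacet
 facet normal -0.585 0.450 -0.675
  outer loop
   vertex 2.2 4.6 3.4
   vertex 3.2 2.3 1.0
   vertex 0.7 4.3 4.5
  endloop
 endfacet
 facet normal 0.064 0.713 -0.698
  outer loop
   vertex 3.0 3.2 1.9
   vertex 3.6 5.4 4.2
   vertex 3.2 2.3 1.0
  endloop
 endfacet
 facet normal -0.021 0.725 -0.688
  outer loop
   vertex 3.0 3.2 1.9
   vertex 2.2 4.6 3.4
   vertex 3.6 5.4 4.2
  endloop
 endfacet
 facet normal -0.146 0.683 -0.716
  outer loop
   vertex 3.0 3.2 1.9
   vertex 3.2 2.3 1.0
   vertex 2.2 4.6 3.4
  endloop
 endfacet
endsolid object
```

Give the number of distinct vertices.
9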